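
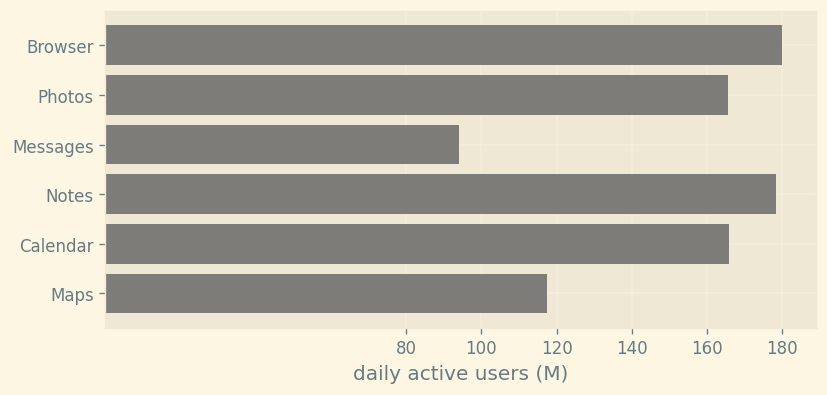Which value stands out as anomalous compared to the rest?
Messages

Messages ≈ 100; the rest sit between ≈ 120 and ≈ 180.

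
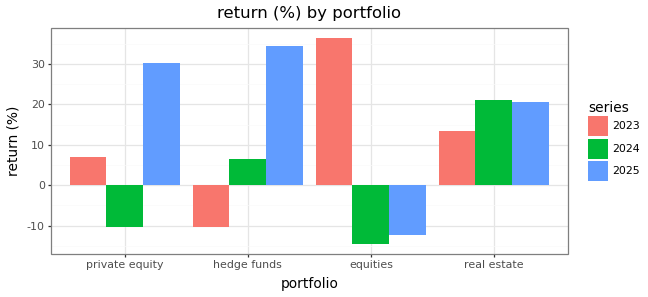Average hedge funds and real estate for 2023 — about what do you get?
(-10 + 15) / 2 ≈ 2.

≈ 2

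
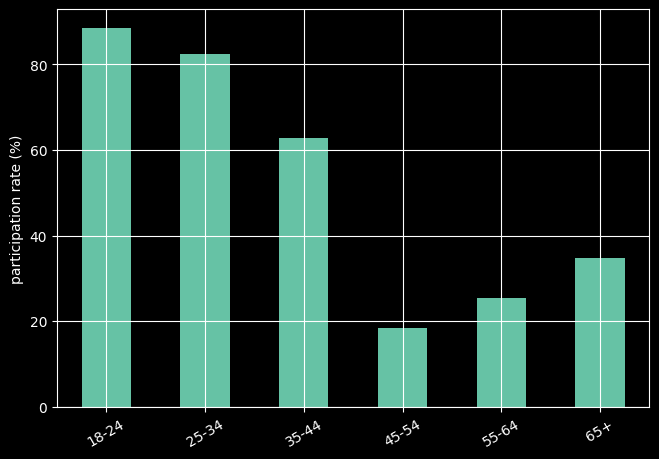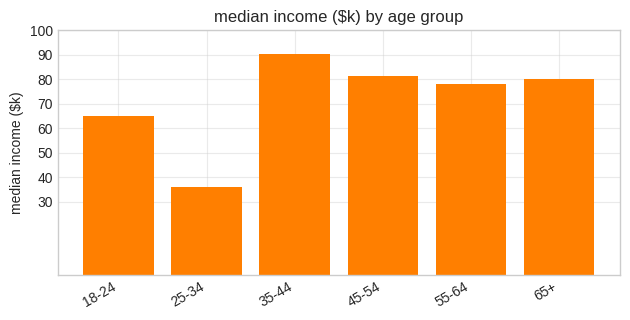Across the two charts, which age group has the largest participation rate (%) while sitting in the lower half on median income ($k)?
Chart 2 median median income ($k) ≈ 80; below-median age groups: 18-24, 25-34, 55-64. Among those, 18-24 has the highest participation rate (%) (≈ 90).

18-24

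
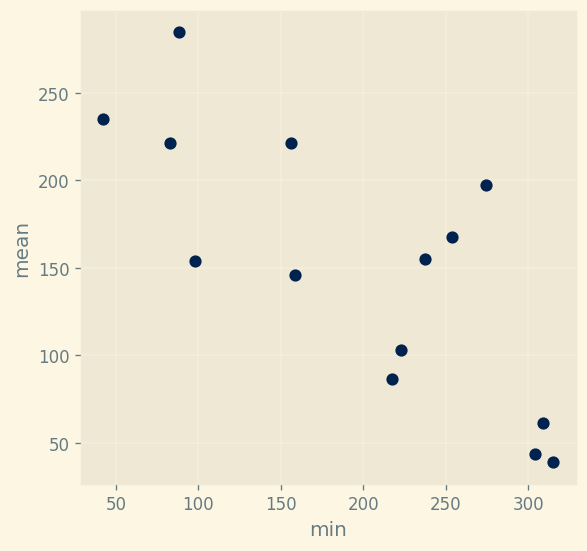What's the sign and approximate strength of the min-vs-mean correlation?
negative, strong

Points are negatively correlated; strong (|r| ≈ 0.8).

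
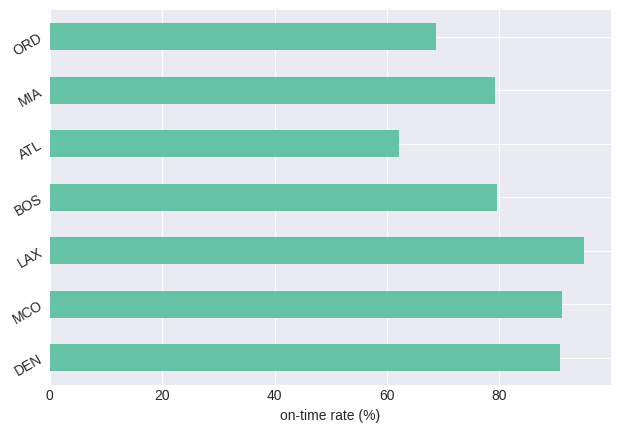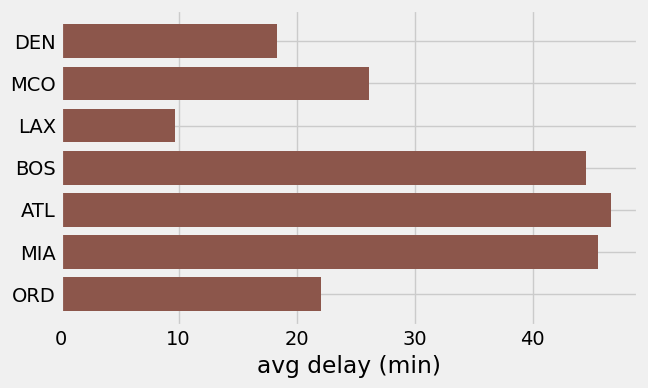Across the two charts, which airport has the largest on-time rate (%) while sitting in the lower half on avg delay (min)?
LAX

Chart 2 median avg delay (min) ≈ 25; below-median airports: DEN, LAX, ORD. Among those, LAX has the highest on-time rate (%) (≈ 100).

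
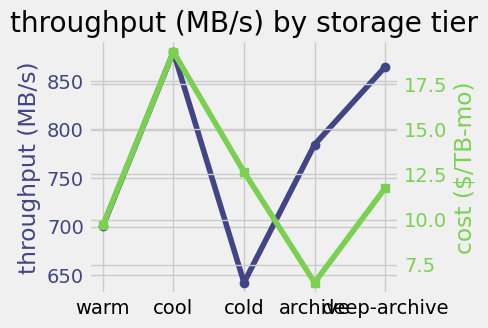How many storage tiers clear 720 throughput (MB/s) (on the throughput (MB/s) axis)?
Above 720: cool, archive, deep-archive.

3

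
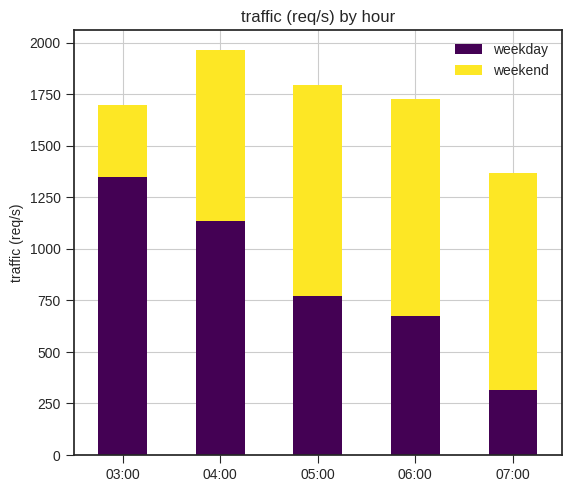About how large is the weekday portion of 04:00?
weekday top ≈ 1200, bottom ≈ 0; segment ≈ 1200.

≈ 1200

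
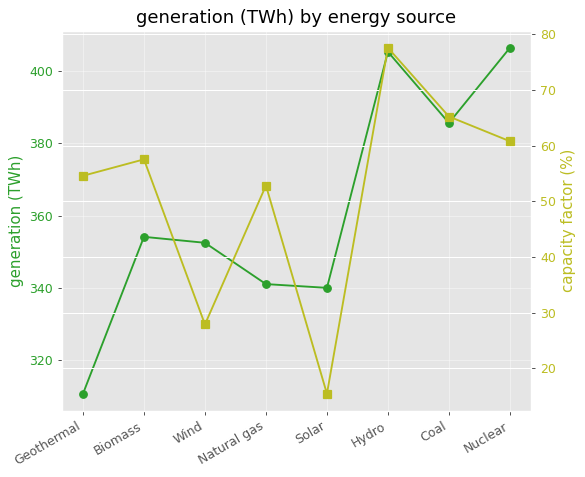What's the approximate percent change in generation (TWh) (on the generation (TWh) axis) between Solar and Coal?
≈ +14.7%

Solar ≈ 340, Coal ≈ 390; (390 − 340) / 340 ≈ +14.7%.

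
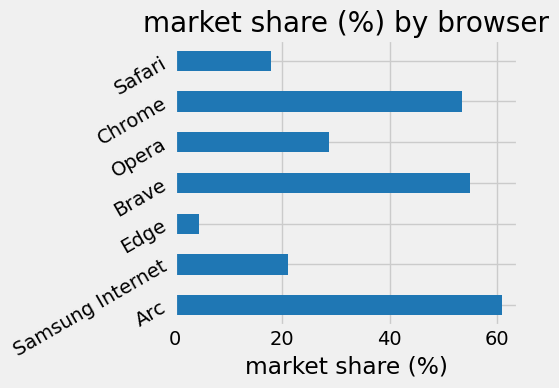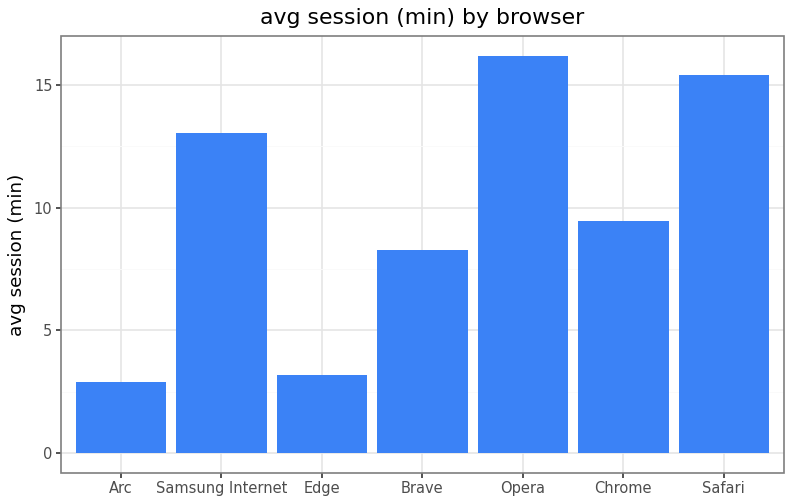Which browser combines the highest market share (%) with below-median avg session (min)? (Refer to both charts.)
Chart 2 median avg session (min) ≈ 10; below-median browsers: Arc, Edge, Brave. Among those, Arc has the highest market share (%) (≈ 60).

Arc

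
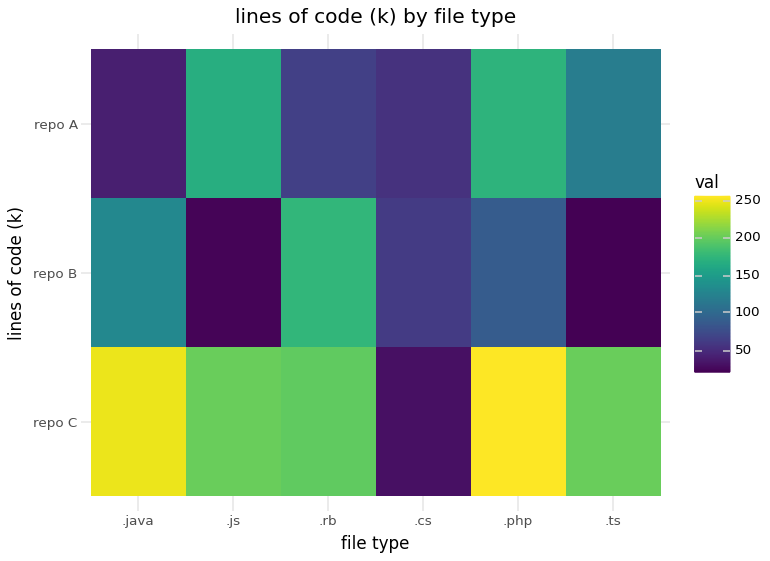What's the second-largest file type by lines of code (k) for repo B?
Top 3 for repo B: .rb ≈ 180, .java ≈ 140, .php ≈ 80.

.java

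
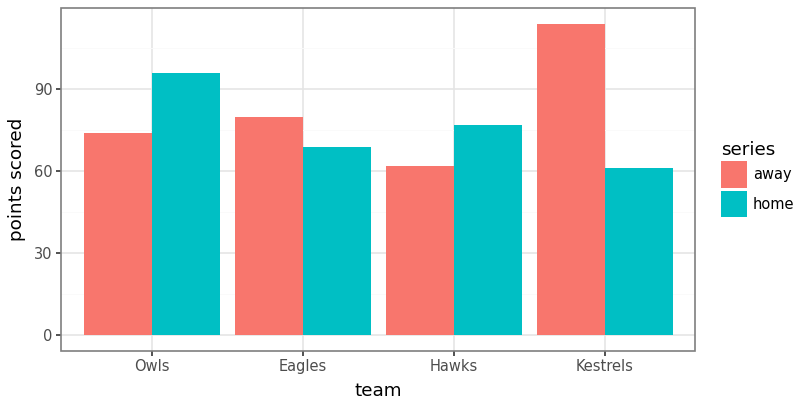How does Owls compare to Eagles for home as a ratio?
≈ 1.43×

Owls ≈ 100, Eagles ≈ 70; 100/70 ≈ 1.43.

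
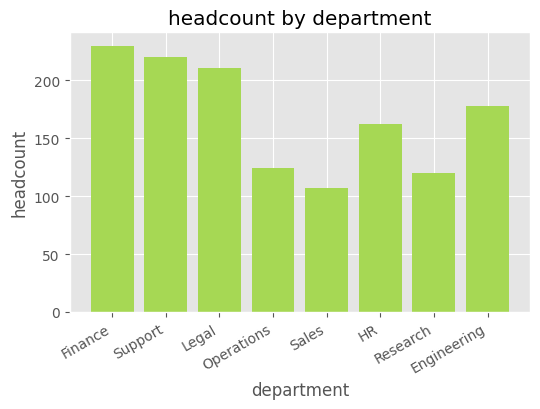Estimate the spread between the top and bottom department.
≈ 140

Max Finance ≈ 240, min Sales ≈ 100; range ≈ 140.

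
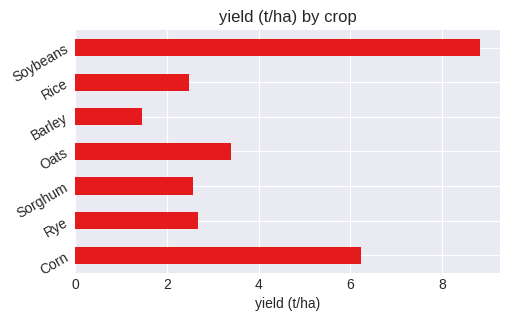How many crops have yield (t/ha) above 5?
2

Above 5: Corn, Soybeans.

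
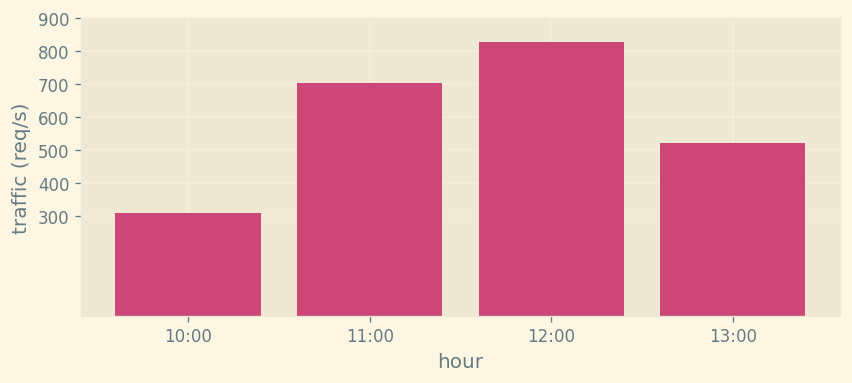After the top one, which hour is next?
11:00

Top 3: 12:00 ≈ 800, 11:00 ≈ 700, 13:00 ≈ 500.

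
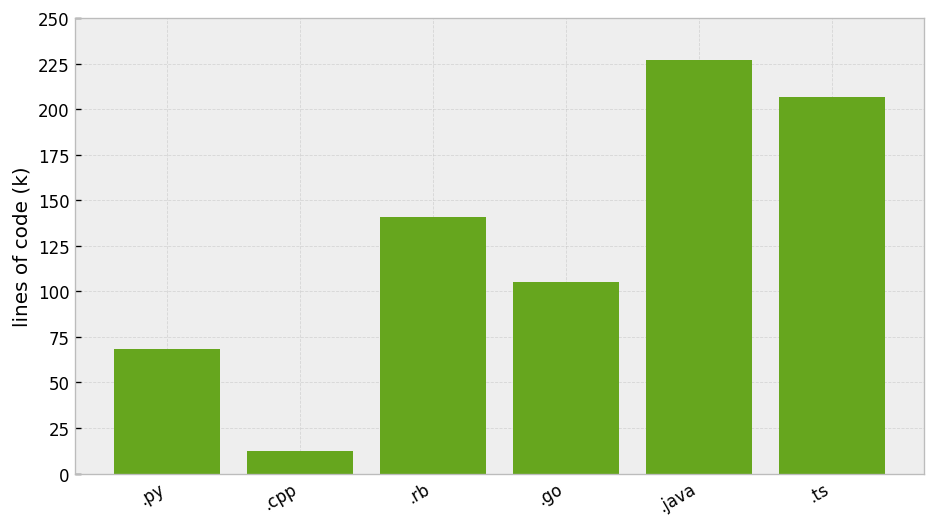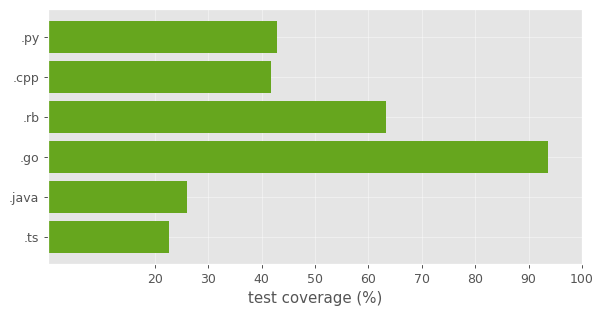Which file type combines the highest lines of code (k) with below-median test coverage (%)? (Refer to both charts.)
Chart 2 median test coverage (%) ≈ 40; below-median file types: .cpp, .java, .ts. Among those, .java has the highest lines of code (k) (≈ 225).

.java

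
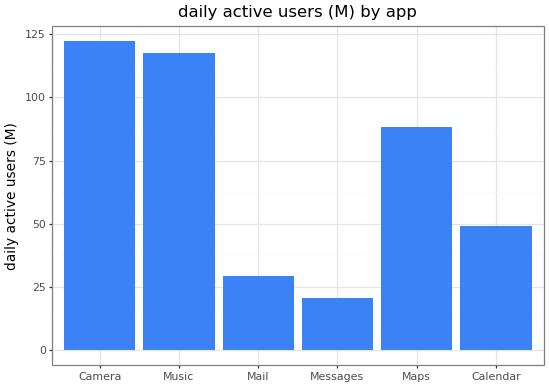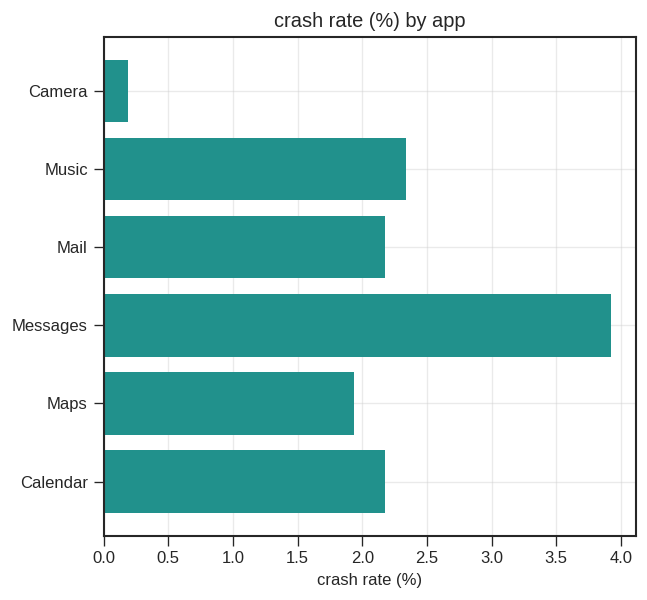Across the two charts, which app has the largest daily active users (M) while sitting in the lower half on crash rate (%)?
Camera

Chart 2 median crash rate (%) ≈ 2; below-median apps: Camera, Maps, Calendar. Among those, Camera has the highest daily active users (M) (≈ 120).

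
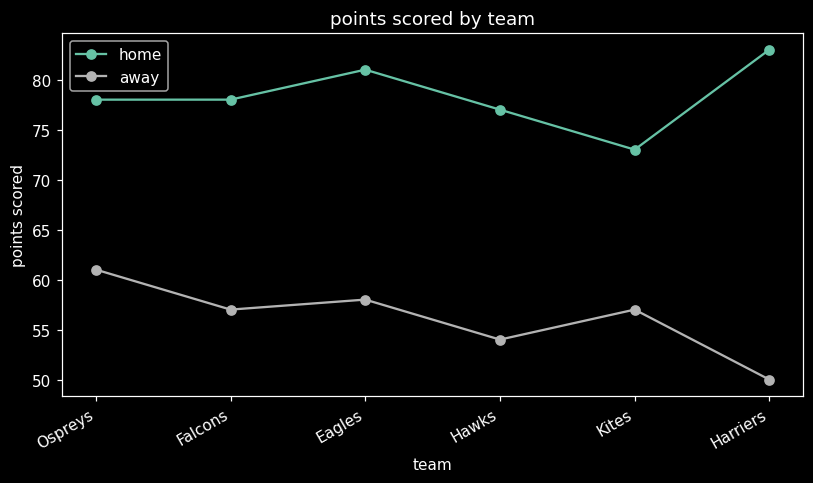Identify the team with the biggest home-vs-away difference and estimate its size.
Harriers, ≈ 35

Harriers: home ≈ 85, away ≈ 50 → gap ≈ 35. Next-largest (Hawks) is only ≈ 20.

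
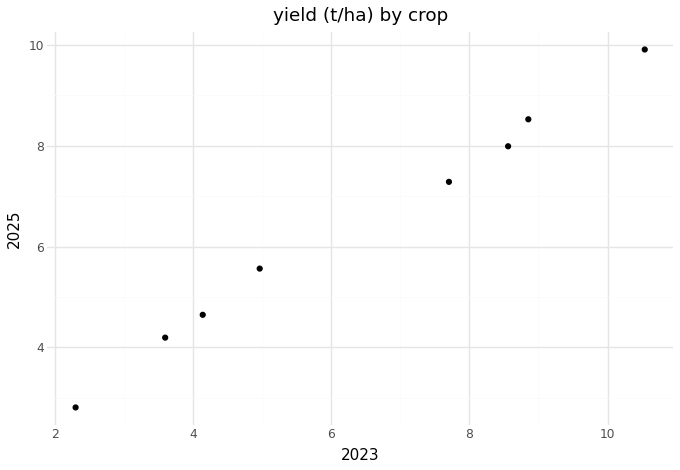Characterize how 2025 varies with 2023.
positive, strong

Points are positively correlated; strong (|r| ≈ 1.0).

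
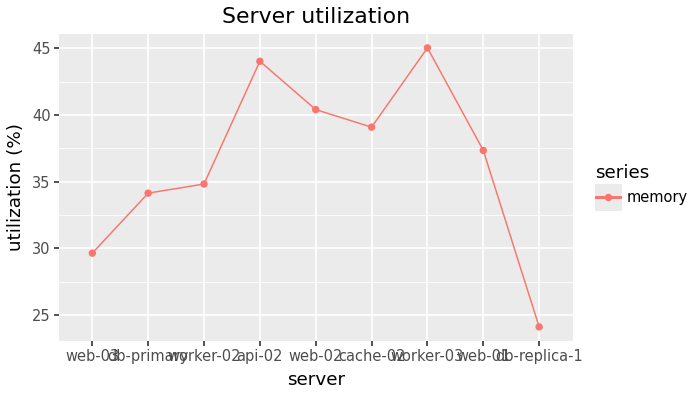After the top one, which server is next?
Top 3: worker-03 ≈ 46, api-02 ≈ 44, web-02 ≈ 40.

api-02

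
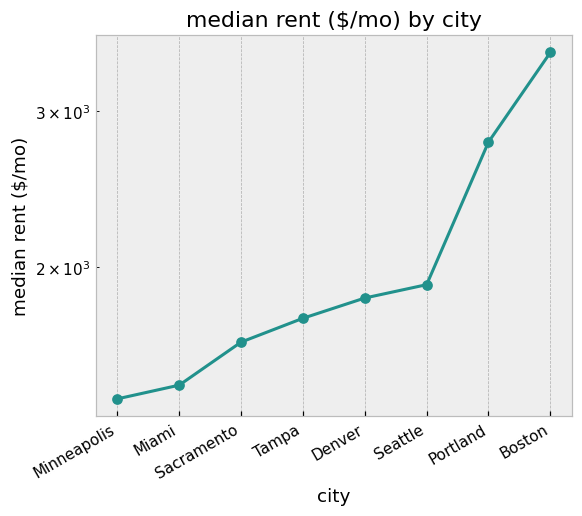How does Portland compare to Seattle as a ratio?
≈ 1.4×

Portland ≈ 2800, Seattle ≈ 2000; 2800/2000 ≈ 1.4.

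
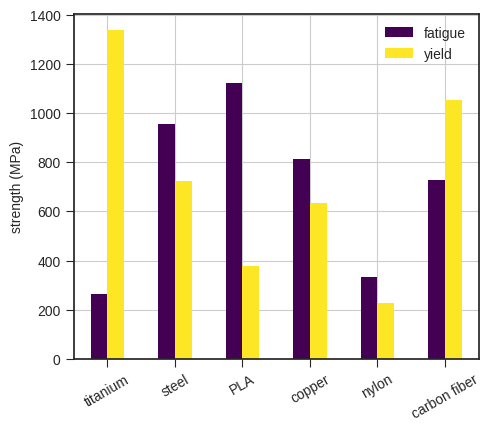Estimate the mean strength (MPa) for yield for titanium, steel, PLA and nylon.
≈ 700

(1400 + 800 + 400 + 200) / 4 ≈ 700.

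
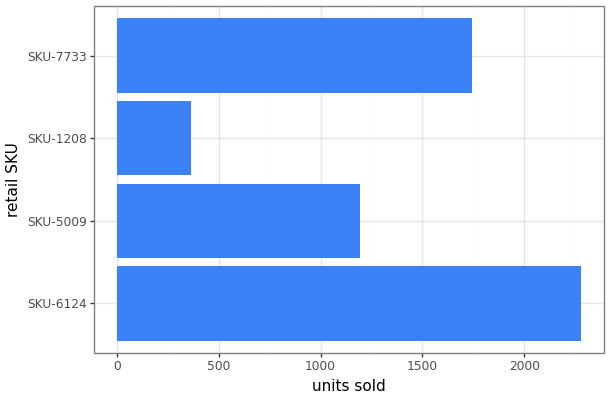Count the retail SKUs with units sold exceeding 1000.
3

Above 1000: SKU-6124, SKU-5009, SKU-7733.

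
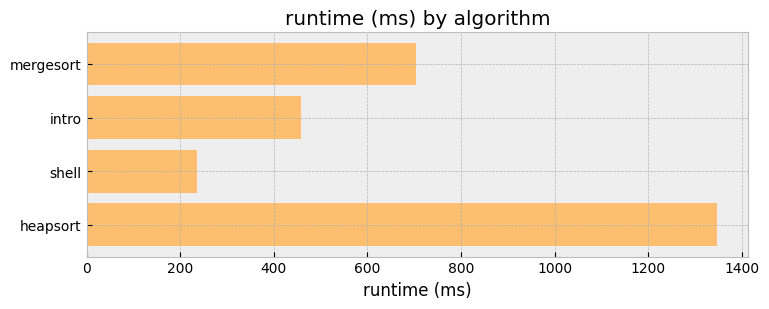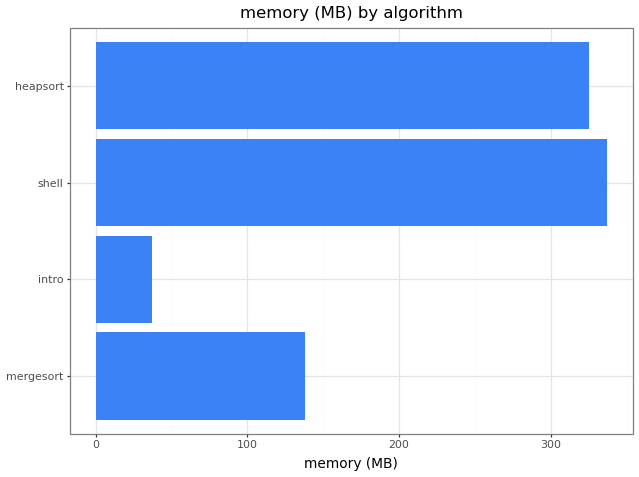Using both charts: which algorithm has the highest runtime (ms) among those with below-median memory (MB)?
mergesort

Chart 2 median memory (MB) ≈ 250; below-median algorithms: mergesort, intro. Among those, mergesort has the highest runtime (ms) (≈ 800).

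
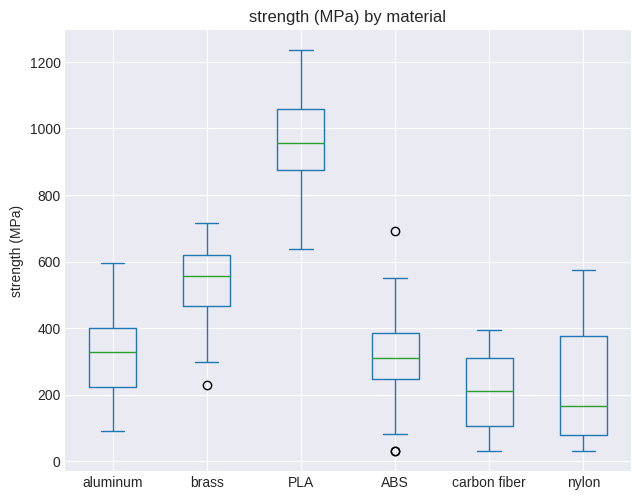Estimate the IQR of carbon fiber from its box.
Q3 ≈ 300, Q1 ≈ 100; IQR ≈ 200.

≈ 200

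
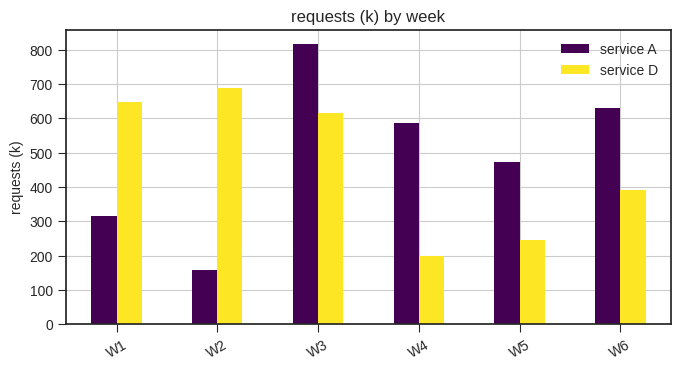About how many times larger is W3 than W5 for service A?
W3 ≈ 800, W5 ≈ 500; 800/500 ≈ 1.6.

≈ 1.6×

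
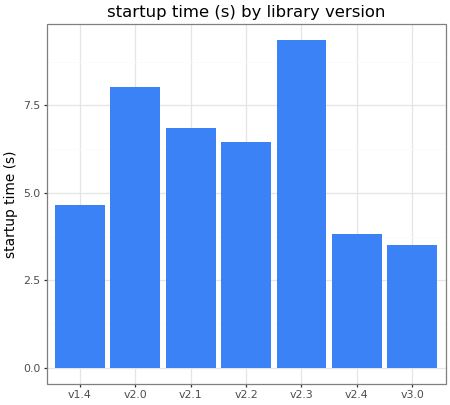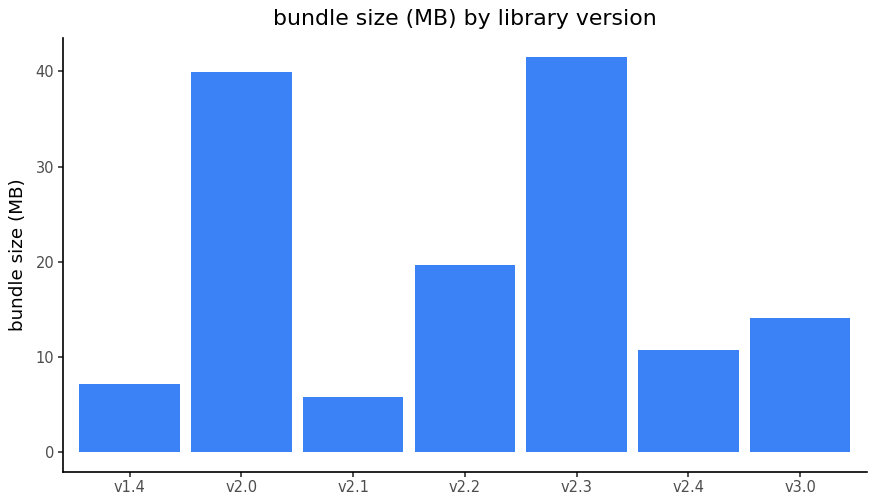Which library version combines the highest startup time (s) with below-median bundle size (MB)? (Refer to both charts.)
Chart 2 median bundle size (MB) ≈ 15; below-median library versions: v1.4, v2.1, v2.4. Among those, v2.1 has the highest startup time (s) (≈ 7).

v2.1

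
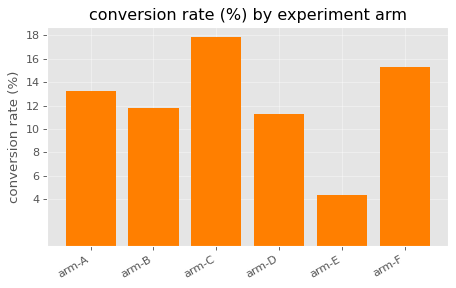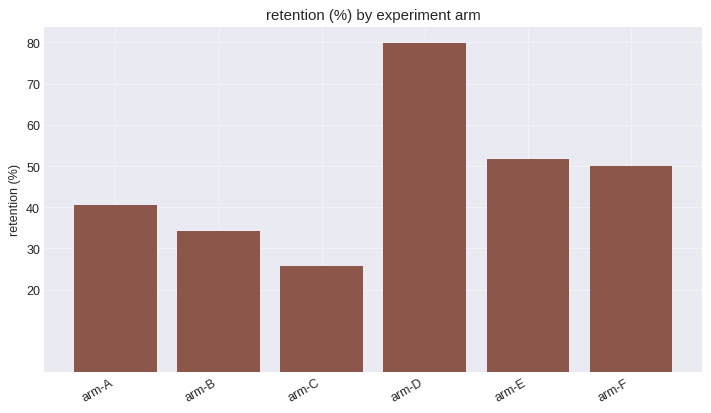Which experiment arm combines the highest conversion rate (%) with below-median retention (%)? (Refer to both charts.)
Chart 2 median retention (%) ≈ 50; below-median experiment arms: arm-A, arm-B, arm-C. Among those, arm-C has the highest conversion rate (%) (≈ 18).

arm-C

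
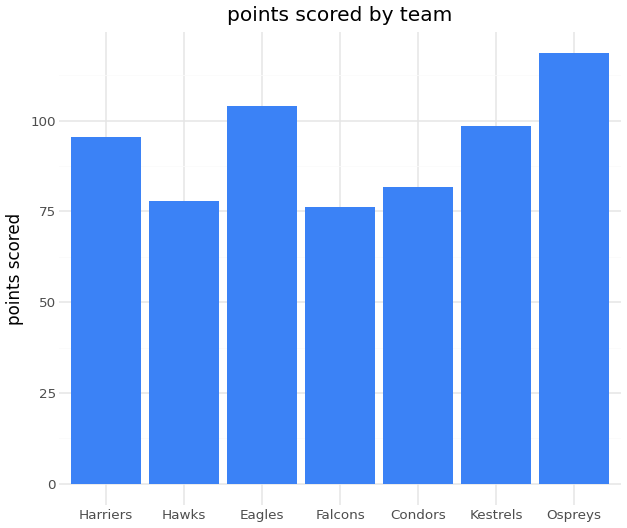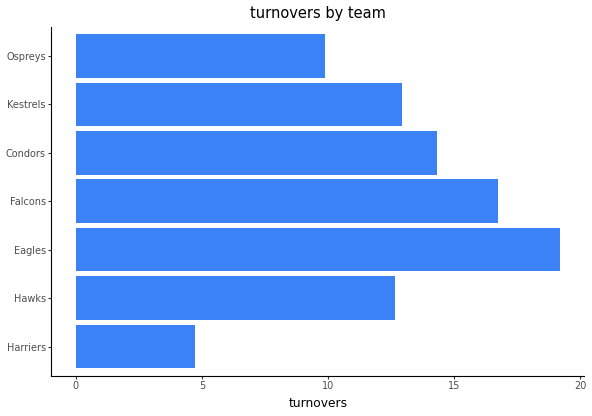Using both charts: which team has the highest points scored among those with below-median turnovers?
Chart 2 median turnovers ≈ 12; below-median teams: Harriers, Hawks, Ospreys. Among those, Ospreys has the highest points scored (≈ 120).

Ospreys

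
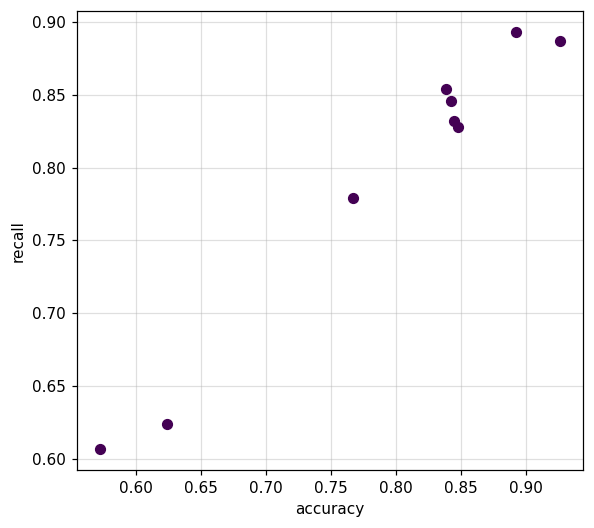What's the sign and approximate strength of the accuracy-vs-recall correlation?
positive, strong

Points are positively correlated; strong (|r| ≈ 1.0).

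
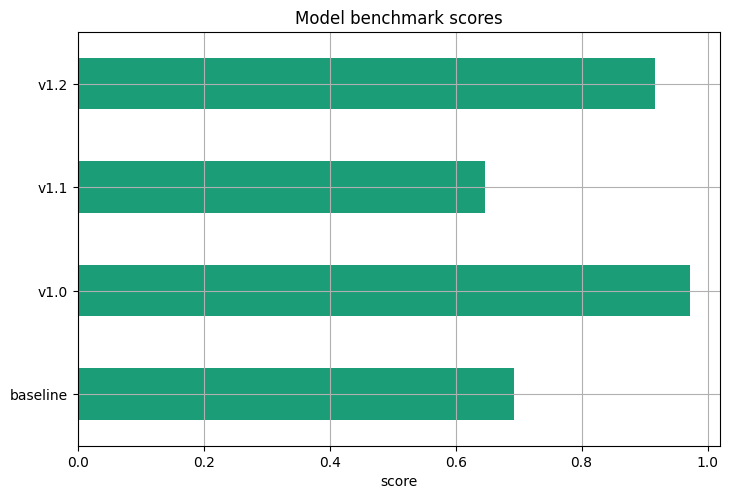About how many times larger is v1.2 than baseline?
v1.2 ≈ 0.9, baseline ≈ 0.7; 0.9/0.7 ≈ 1.29.

≈ 1.29×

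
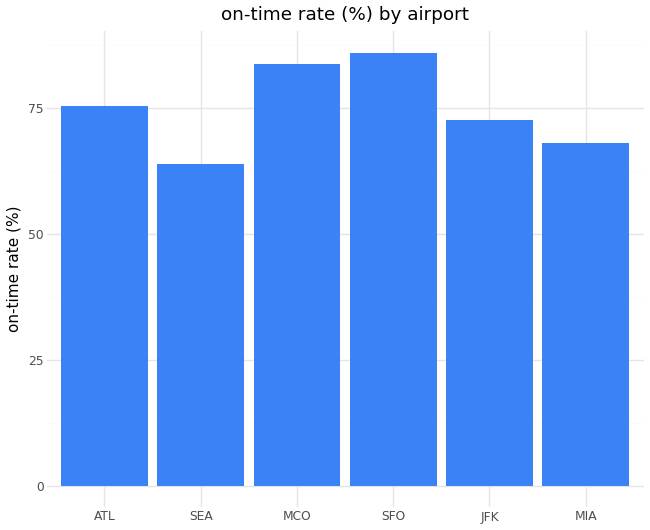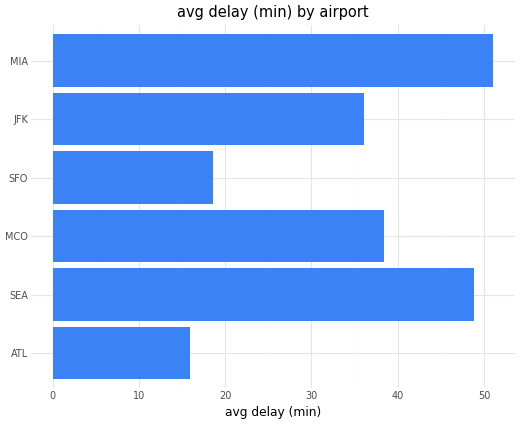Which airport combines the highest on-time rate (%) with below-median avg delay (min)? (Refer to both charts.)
Chart 2 median avg delay (min) ≈ 35; below-median airports: ATL, SFO, JFK. Among those, SFO has the highest on-time rate (%) (≈ 90).

SFO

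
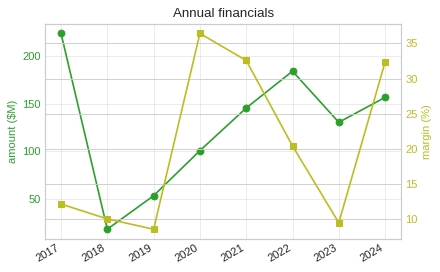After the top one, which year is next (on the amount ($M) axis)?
2022

Top 3 (on the amount ($M) axis): 2017 ≈ 220, 2022 ≈ 180, 2024 ≈ 160.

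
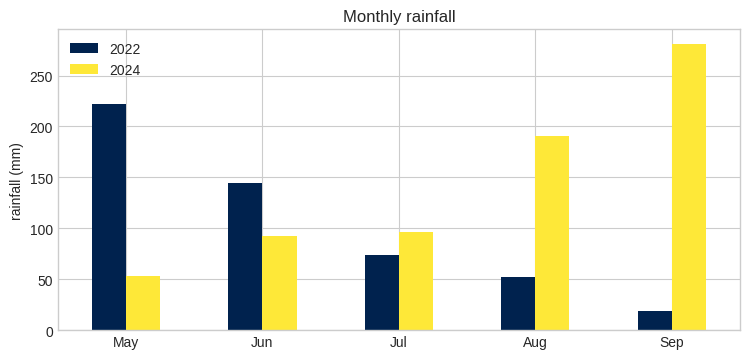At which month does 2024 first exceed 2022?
Jul

Jun: 2024 ≈ 100 vs 2022 ≈ 150 (not yet); Jul: 2024 ≈ 100 vs 2022 ≈ 75 (first crossover).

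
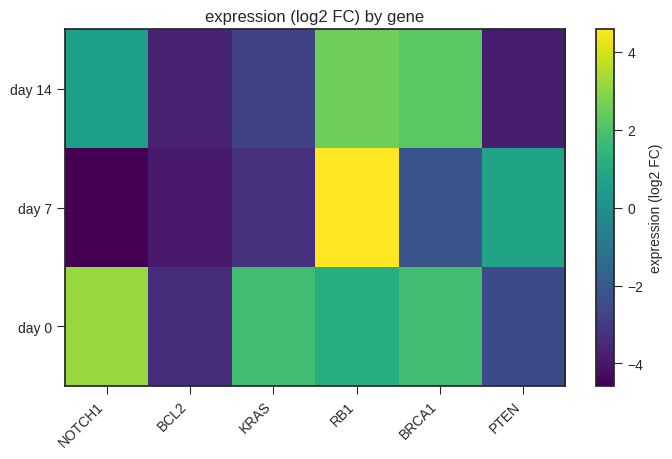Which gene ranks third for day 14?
NOTCH1

Top 4 for day 14: RB1 ≈ 3, BRCA1 ≈ 2, NOTCH1 ≈ 1, KRAS ≈ -3.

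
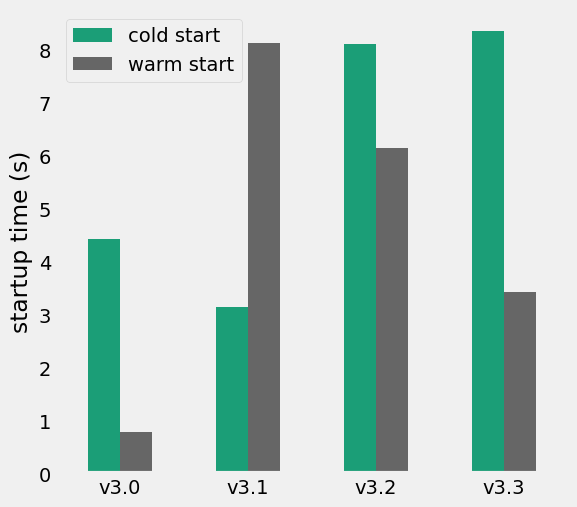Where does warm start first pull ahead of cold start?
v3.0: warm start ≈ 1 vs cold start ≈ 4 (not yet); v3.1: warm start ≈ 8 vs cold start ≈ 3 (first crossover).

v3.1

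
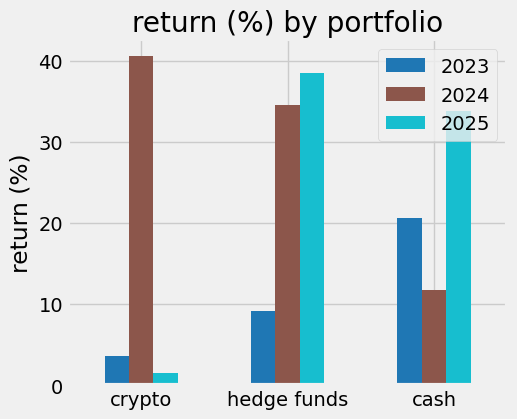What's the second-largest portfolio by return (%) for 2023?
Top 3 for 2023: cash ≈ 20, hedge funds ≈ 10, crypto ≈ 5.

hedge funds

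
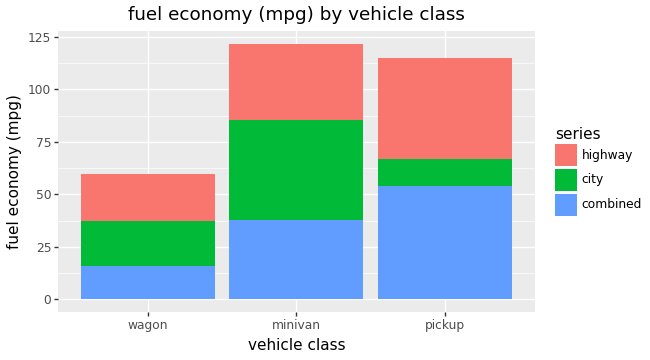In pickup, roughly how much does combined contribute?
≈ 60

combined top ≈ 60, bottom ≈ 0; segment ≈ 60.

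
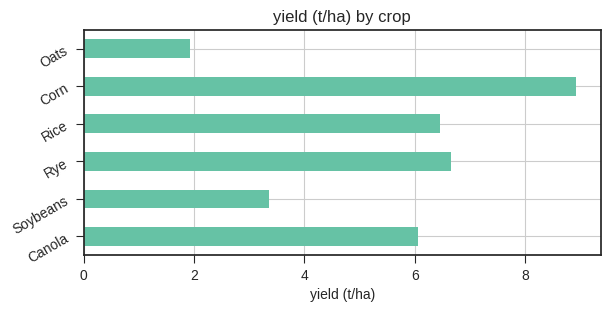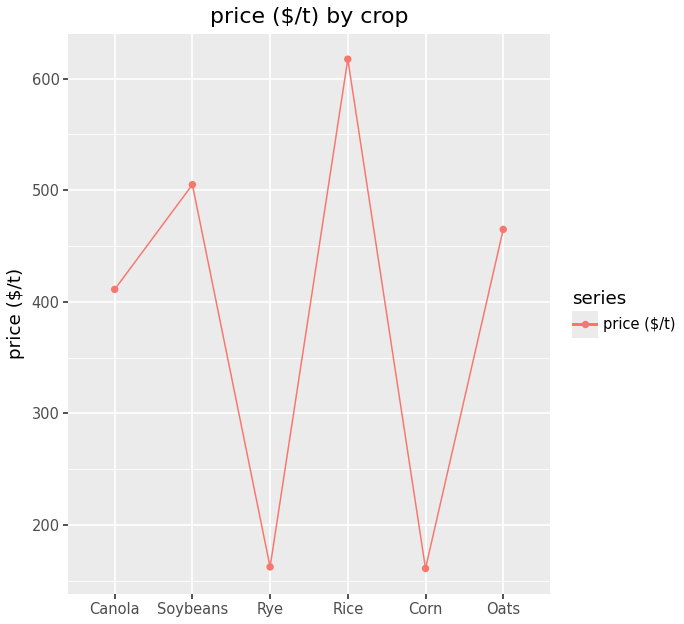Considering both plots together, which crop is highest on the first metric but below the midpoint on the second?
Chart 2 median price ($/t) ≈ 400; below-median crops: Canola, Rye, Corn. Among those, Corn has the highest yield (t/ha) (≈ 9).

Corn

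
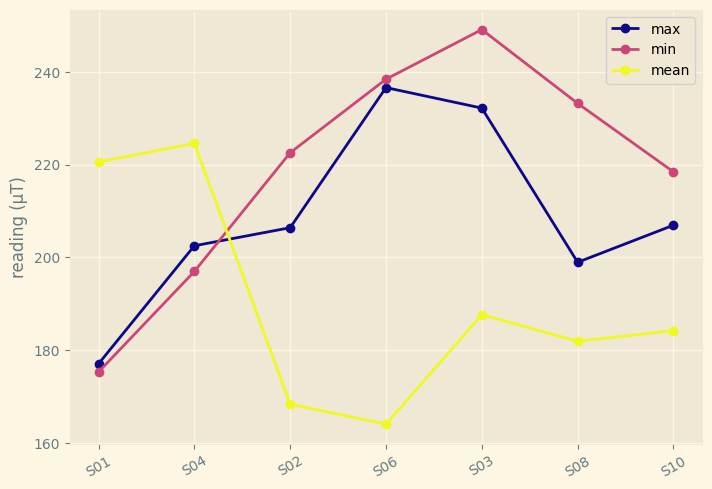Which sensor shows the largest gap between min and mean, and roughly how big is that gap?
S06, ≈ 80 µT

S06: min ≈ 240, mean ≈ 160 → gap ≈ 80. Next-largest (S03) is only ≈ 60.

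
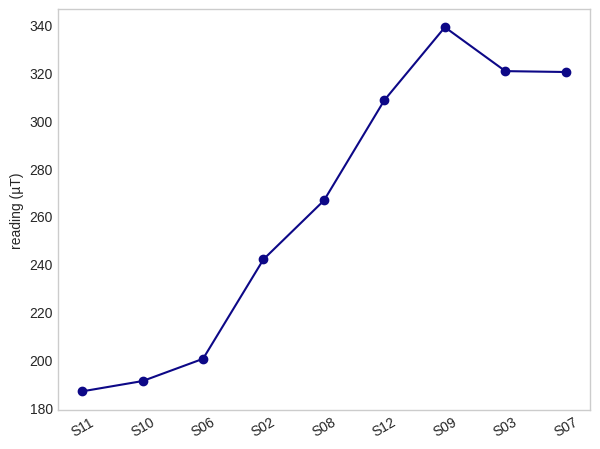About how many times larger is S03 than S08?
S03 ≈ 320, S08 ≈ 260; 320/260 ≈ 1.23.

≈ 1.23×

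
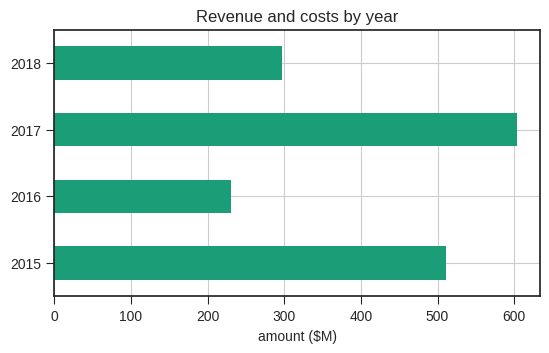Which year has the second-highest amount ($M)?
Top 3: 2017 ≈ 600, 2015 ≈ 500, 2018 ≈ 300.

2015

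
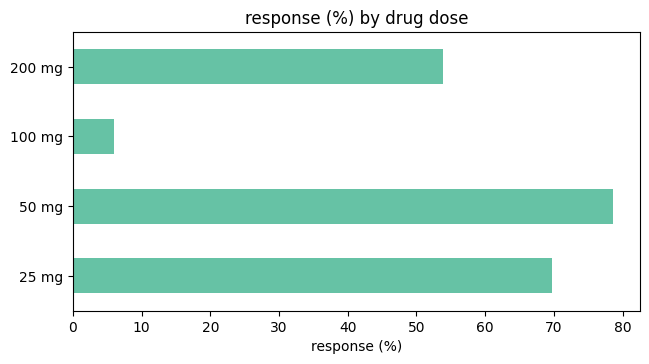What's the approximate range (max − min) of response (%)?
≈ 70

Max 50 mg ≈ 80, min 100 mg ≈ 10; range ≈ 70.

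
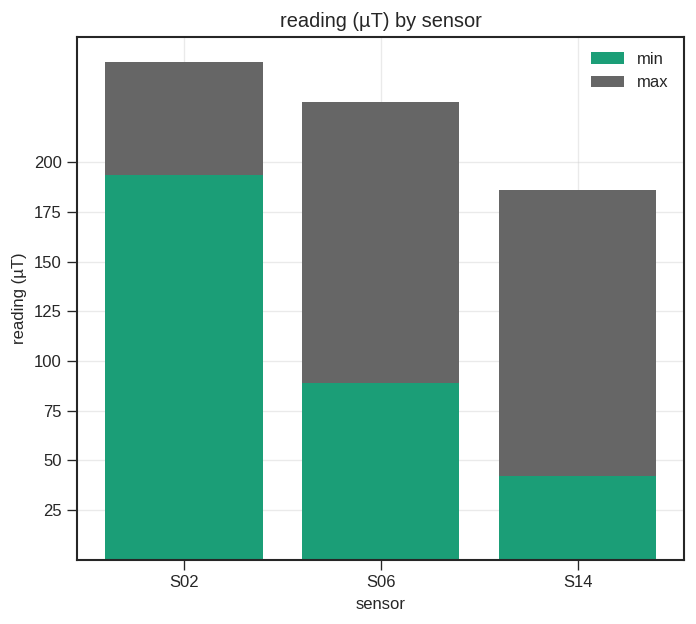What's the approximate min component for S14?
min top ≈ 50, bottom ≈ 0; segment ≈ 50.

≈ 50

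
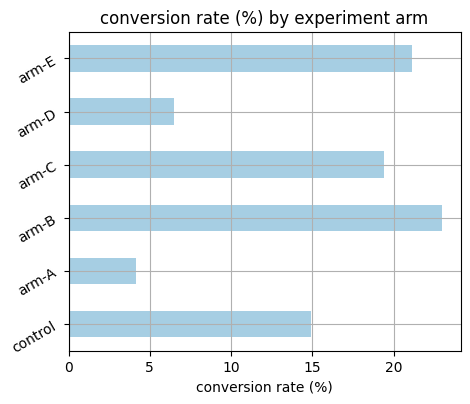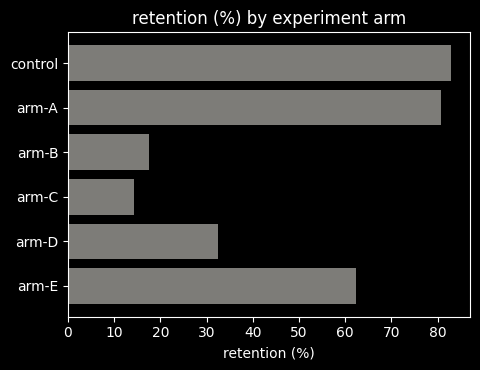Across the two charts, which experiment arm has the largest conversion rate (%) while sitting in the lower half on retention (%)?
arm-B

Chart 2 median retention (%) ≈ 50; below-median experiment arms: arm-B, arm-C, arm-D. Among those, arm-B has the highest conversion rate (%) (≈ 25).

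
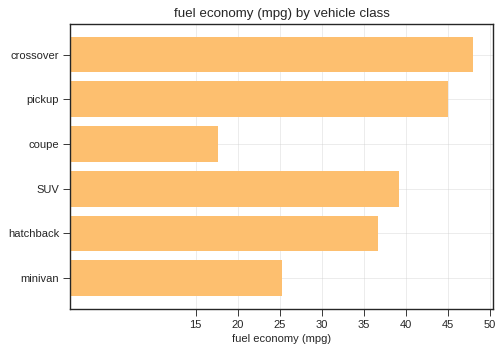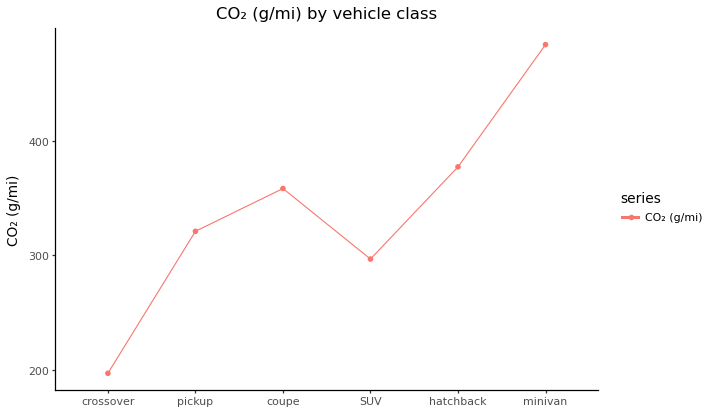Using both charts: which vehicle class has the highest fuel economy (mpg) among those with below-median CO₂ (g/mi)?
crossover

Chart 2 median CO₂ (g/mi) ≈ 350; below-median vehicle classes: crossover, pickup, SUV. Among those, crossover has the highest fuel economy (mpg) (≈ 50).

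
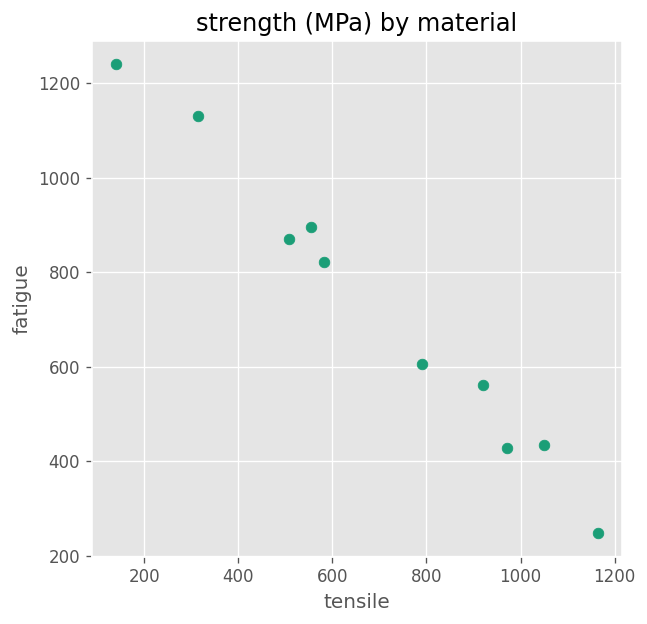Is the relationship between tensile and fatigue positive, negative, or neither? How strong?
negative, strong

Points are negatively correlated; strong (|r| ≈ 1.0).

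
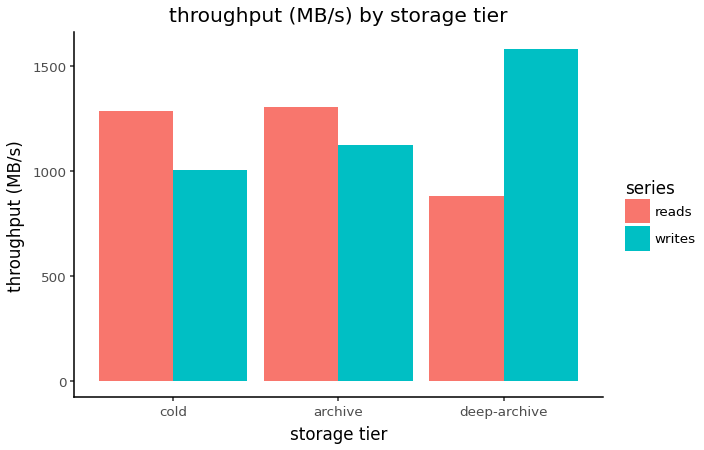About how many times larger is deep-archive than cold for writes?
deep-archive ≈ 1600, cold ≈ 1000; 1600/1000 ≈ 1.6.

≈ 1.6×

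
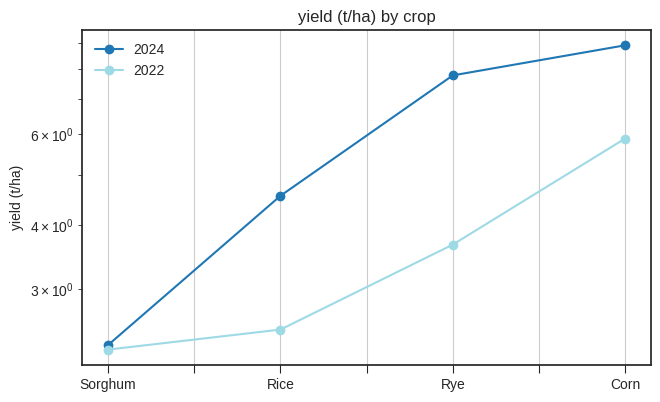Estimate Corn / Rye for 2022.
≈ 1.5×

Corn ≈ 6, Rye ≈ 4; 6/4 ≈ 1.5.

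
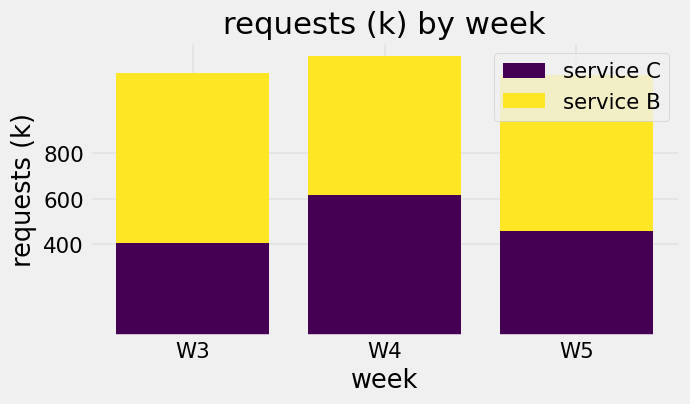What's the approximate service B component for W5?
service B top ≈ 1200, bottom ≈ 400; segment ≈ 800.

≈ 800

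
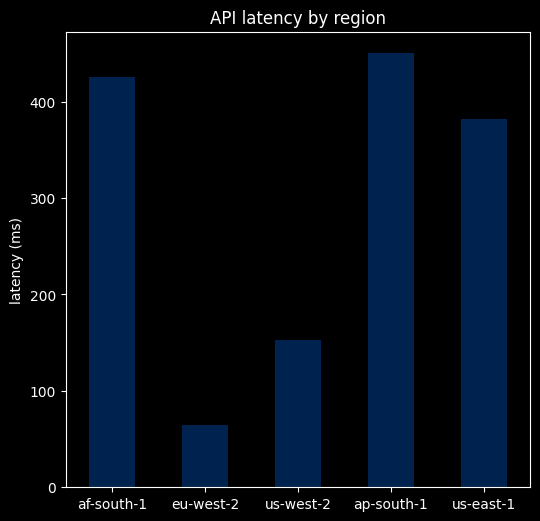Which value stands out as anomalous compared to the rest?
eu-west-2 ≈ 50; the rest sit between ≈ 150 and ≈ 450.

eu-west-2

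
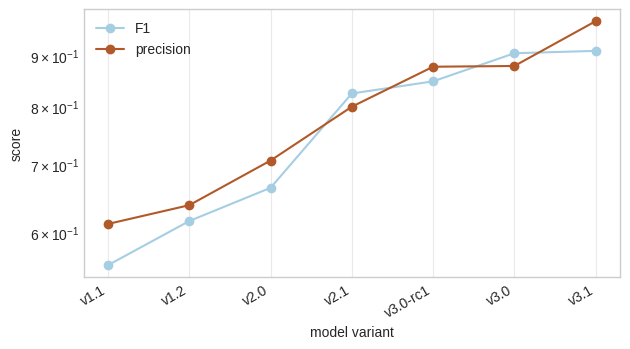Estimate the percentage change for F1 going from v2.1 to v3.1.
≈ +12.5%

v2.1 ≈ 0.80, v3.1 ≈ 0.90; (0.90 − 0.80) / 0.80 ≈ +12.5%.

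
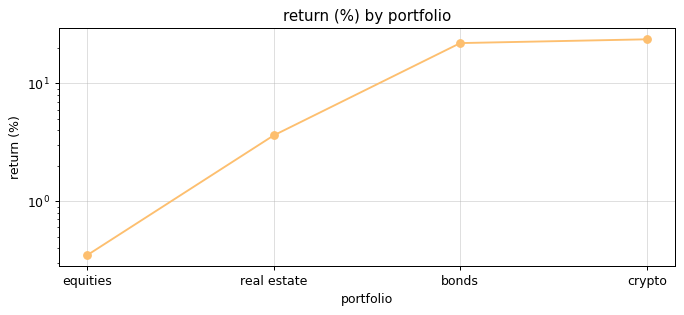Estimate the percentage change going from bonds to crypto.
bonds ≈ 22, crypto ≈ 24; (24 − 22) / 22 ≈ +9.1%.

≈ +9.1%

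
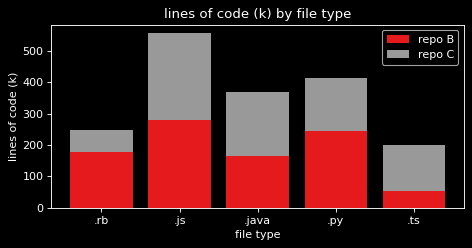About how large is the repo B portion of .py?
repo B top ≈ 250, bottom ≈ 0; segment ≈ 250.

≈ 250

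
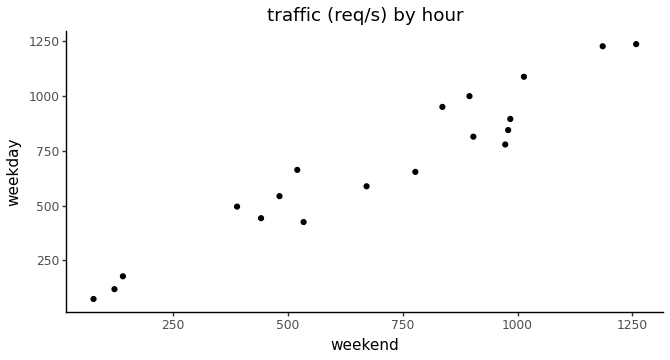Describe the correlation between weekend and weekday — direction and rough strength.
positive, strong

Points are positively correlated; strong (|r| ≈ 1.0).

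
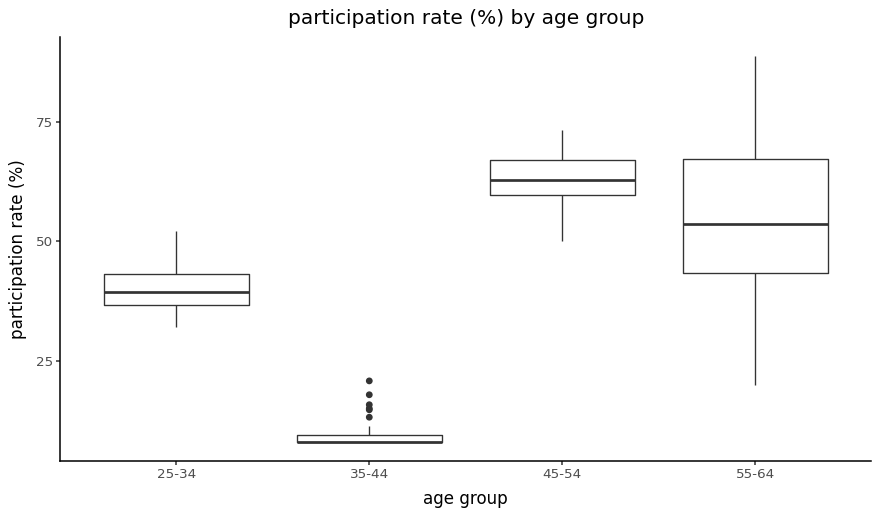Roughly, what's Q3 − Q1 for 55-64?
≈ 20

Q3 ≈ 65, Q1 ≈ 45; IQR ≈ 20.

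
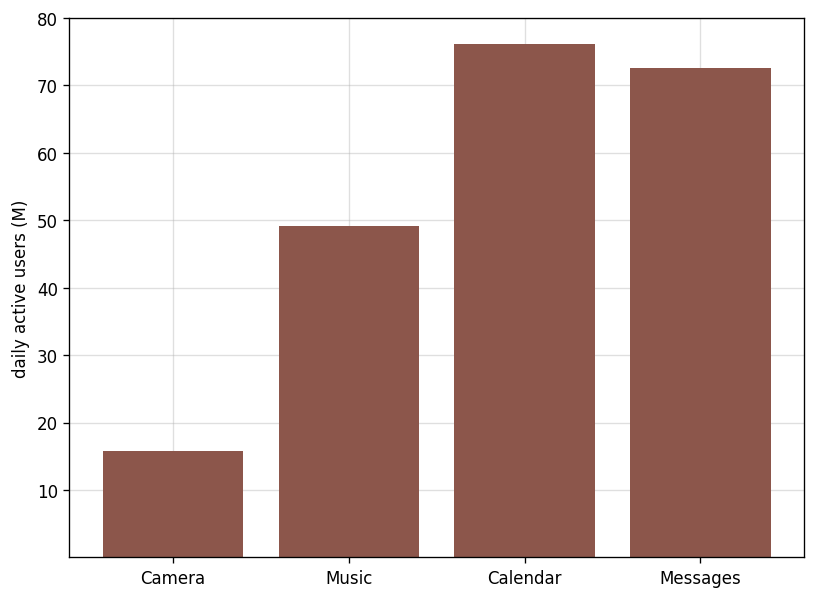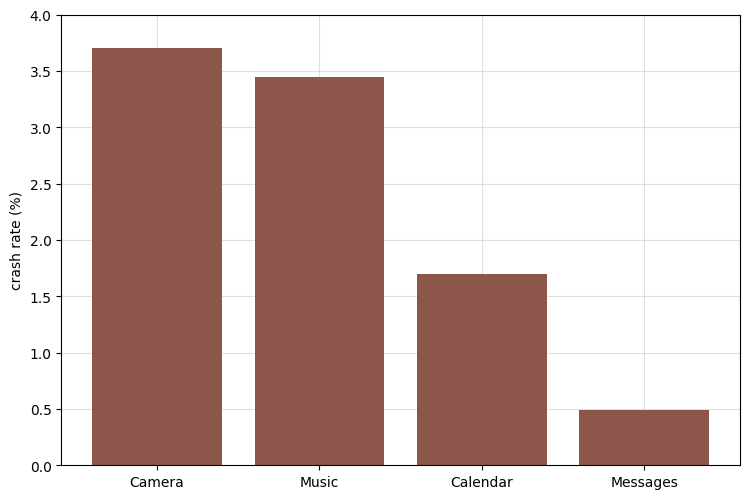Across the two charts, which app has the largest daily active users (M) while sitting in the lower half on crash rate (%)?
Chart 2 median crash rate (%) ≈ 2.5; below-median apps: Calendar, Messages. Among those, Calendar has the highest daily active users (M) (≈ 80).

Calendar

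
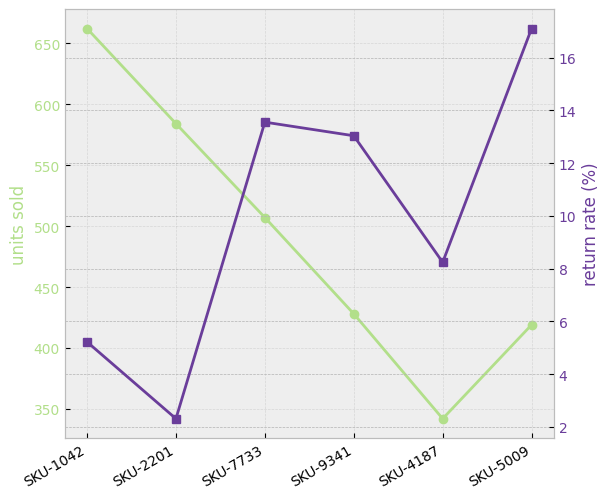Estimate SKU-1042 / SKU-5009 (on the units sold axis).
≈ 1.62×

SKU-1042 ≈ 650, SKU-5009 ≈ 400; 650/400 ≈ 1.62.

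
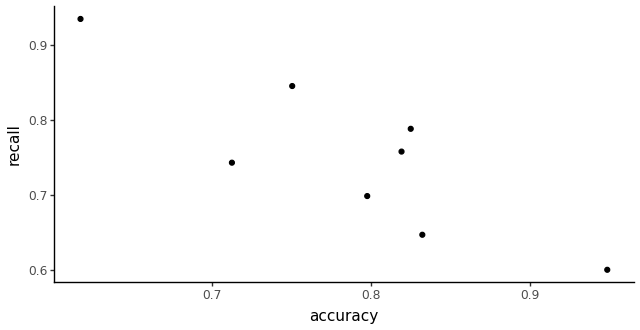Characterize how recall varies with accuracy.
Points are negatively correlated; strong (|r| ≈ 0.8).

negative, strong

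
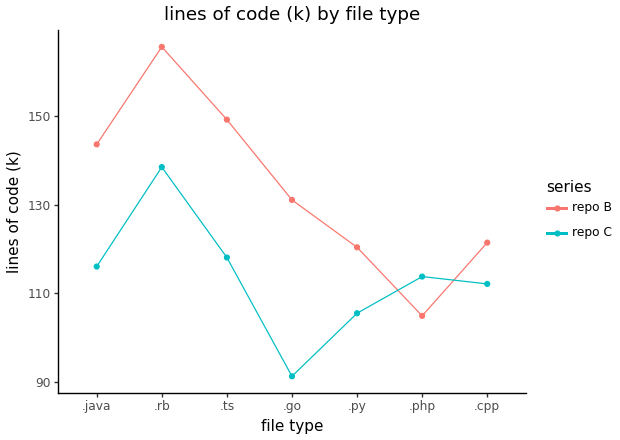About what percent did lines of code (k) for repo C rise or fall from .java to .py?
≈ -8.3%

.java ≈ 120, .py ≈ 110; (110 − 120) / 120 ≈ -8.3%.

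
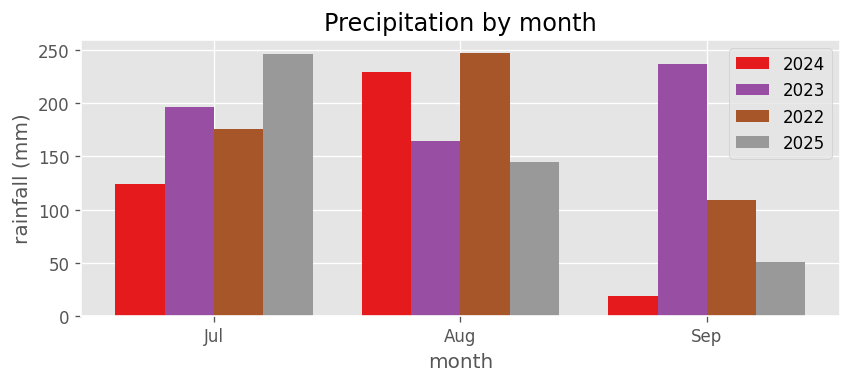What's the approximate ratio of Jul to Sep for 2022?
≈ 1.75×

Jul ≈ 175, Sep ≈ 100; 175/100 ≈ 1.75.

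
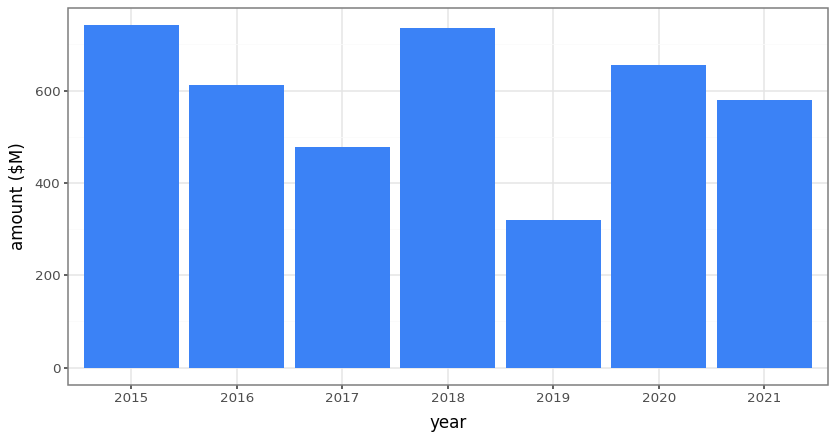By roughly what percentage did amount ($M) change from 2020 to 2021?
≈ -14.3%

2020 ≈ 700, 2021 ≈ 600; (600 − 700) / 700 ≈ -14.3%.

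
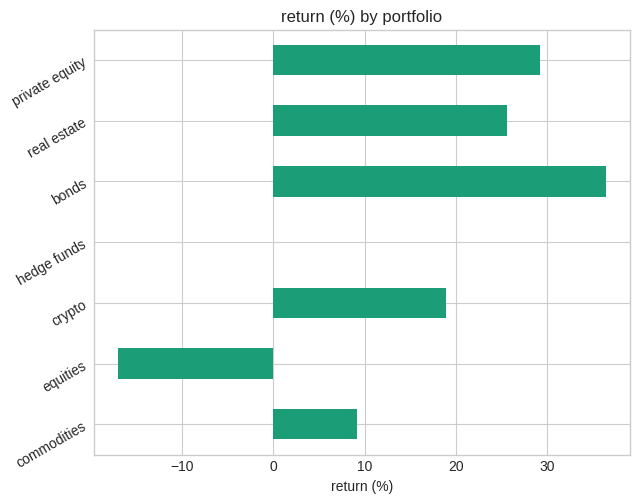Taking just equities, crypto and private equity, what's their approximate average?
≈ 12

(-15 + 20 + 30) / 3 ≈ 12.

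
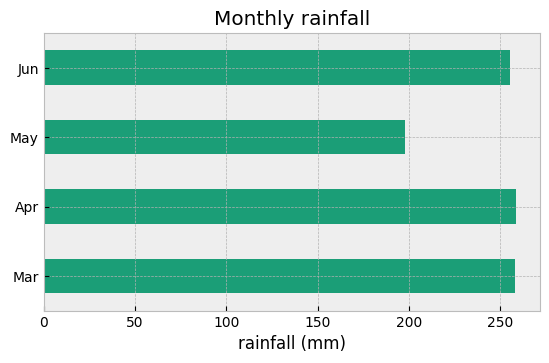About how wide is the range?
≈ 50

Max Apr ≈ 250, min May ≈ 200; range ≈ 50.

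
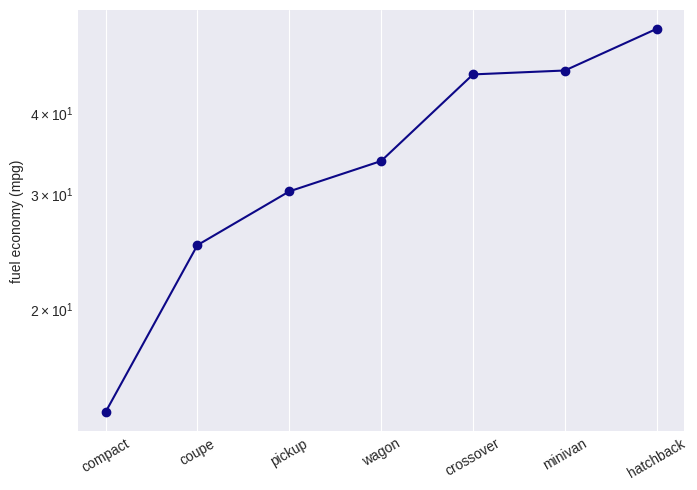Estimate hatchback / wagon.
hatchback ≈ 55, wagon ≈ 35; 55/35 ≈ 1.57.

≈ 1.57×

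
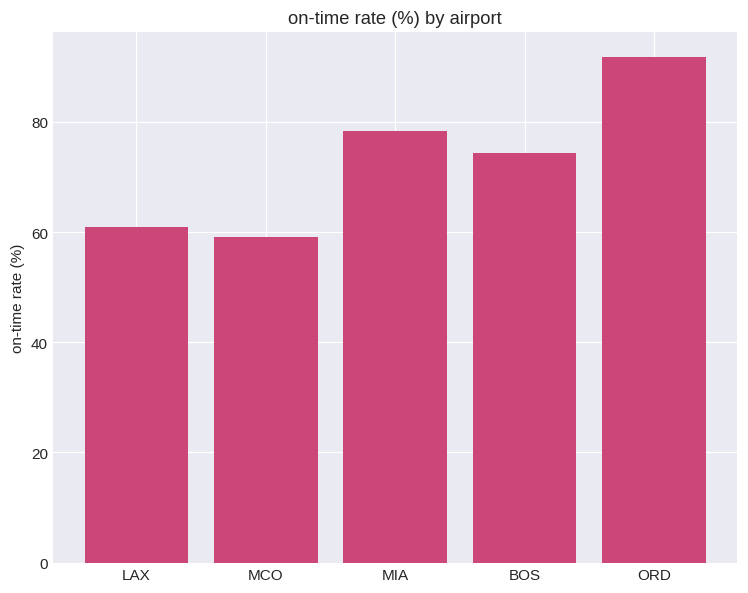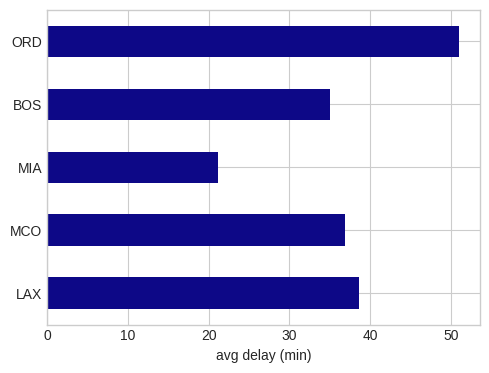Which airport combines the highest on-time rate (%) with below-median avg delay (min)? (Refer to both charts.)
Chart 2 median avg delay (min) ≈ 35; below-median airports: MIA, BOS. Among those, MIA has the highest on-time rate (%) (≈ 80).

MIA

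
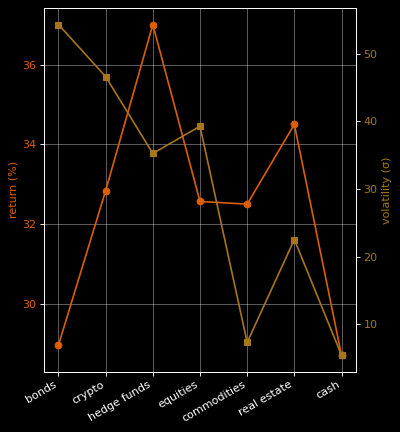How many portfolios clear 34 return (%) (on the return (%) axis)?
2

Above 34: hedge funds, real estate.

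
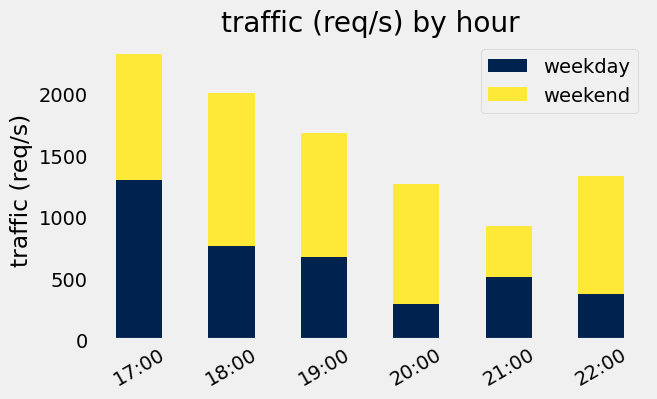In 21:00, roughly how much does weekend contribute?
≈ 400

weekend top ≈ 1000, bottom ≈ 600; segment ≈ 400.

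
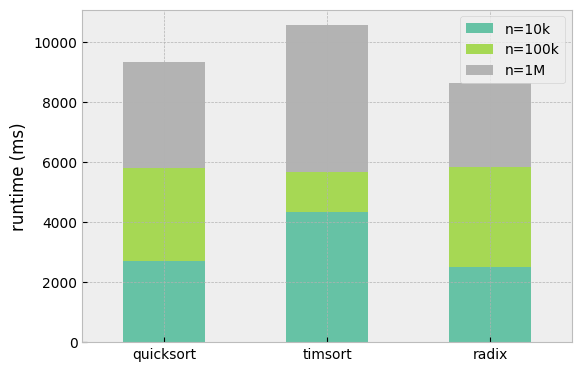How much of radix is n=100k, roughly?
n=100k top ≈ 6000, bottom ≈ 3000; segment ≈ 3000.

≈ 3000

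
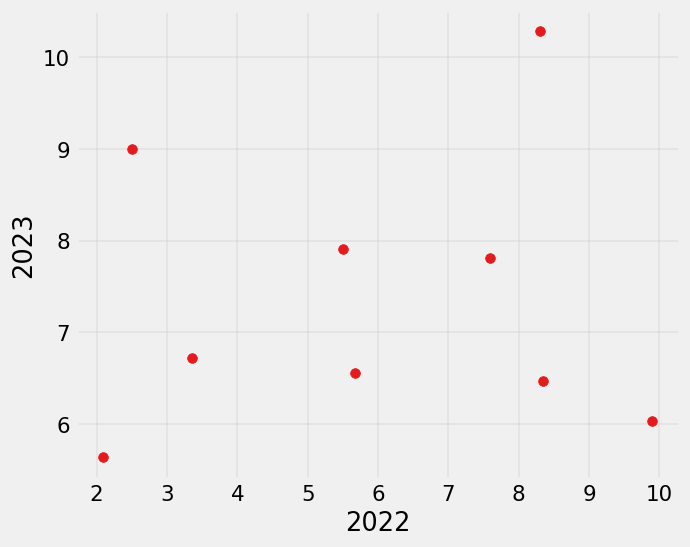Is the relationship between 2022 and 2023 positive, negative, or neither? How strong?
no clear correlation

Points are roughly uncorrelated; weak (|r| ≈ 0.1).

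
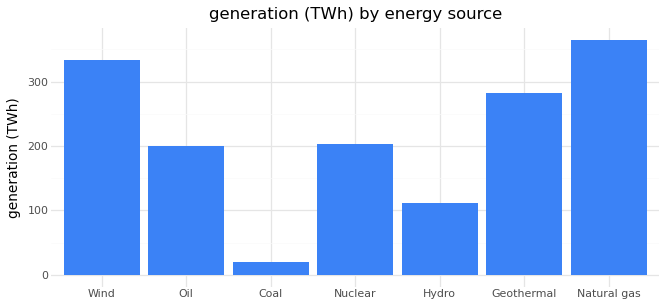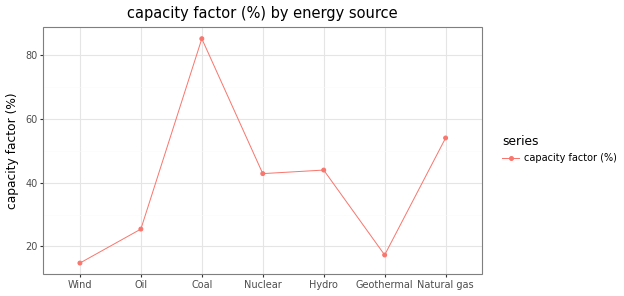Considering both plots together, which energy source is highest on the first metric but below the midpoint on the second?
Chart 2 median capacity factor (%) ≈ 40; below-median energy sources: Wind, Oil, Geothermal. Among those, Wind has the highest generation (TWh) (≈ 350).

Wind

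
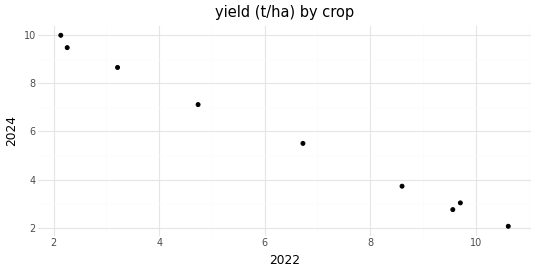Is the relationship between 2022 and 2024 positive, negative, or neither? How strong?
negative, strong

Points are negatively correlated; strong (|r| ≈ 1.0).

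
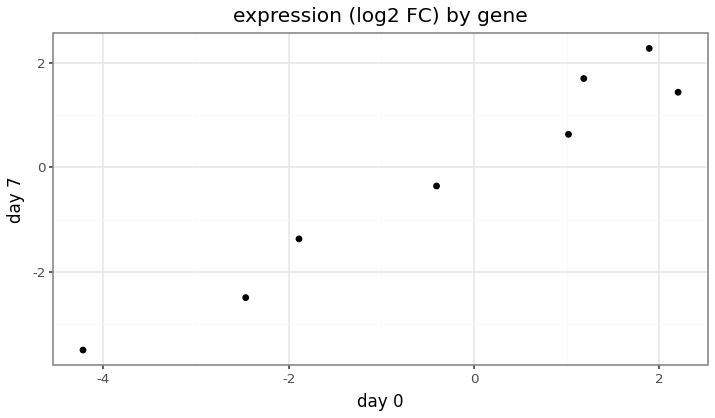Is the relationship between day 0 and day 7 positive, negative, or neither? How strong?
positive, strong

Points are positively correlated; strong (|r| ≈ 1.0).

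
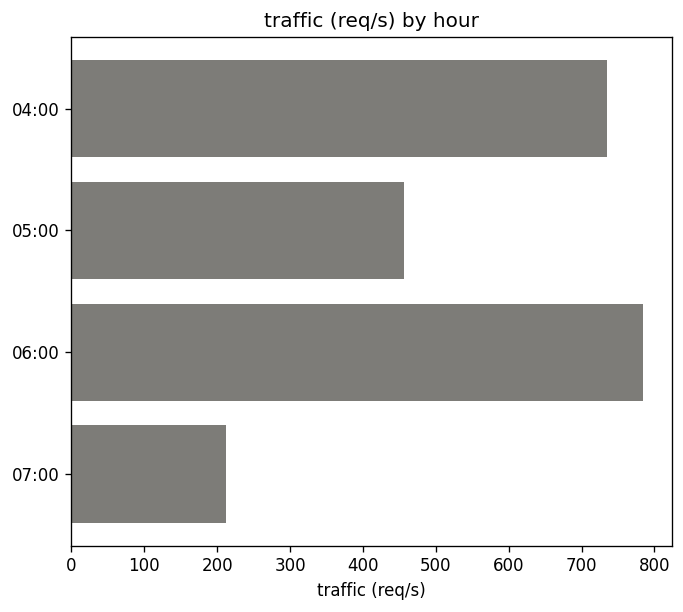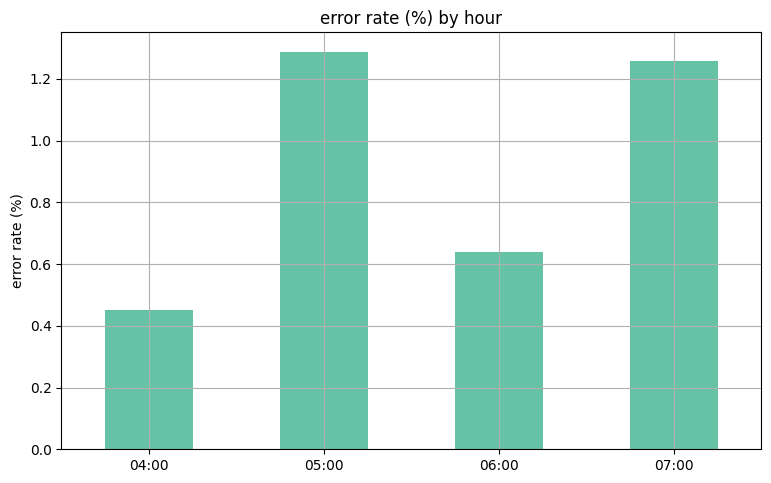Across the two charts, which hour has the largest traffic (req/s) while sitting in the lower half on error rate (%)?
Chart 2 median error rate (%) ≈ 1; below-median hours: 04:00, 06:00. Among those, 06:00 has the highest traffic (req/s) (≈ 800).

06:00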